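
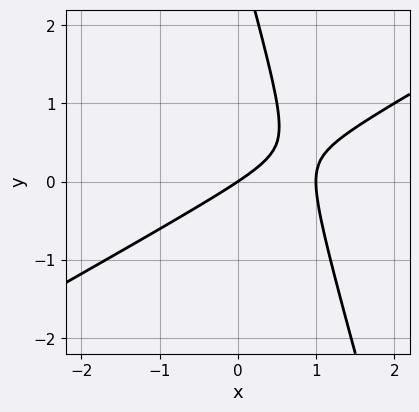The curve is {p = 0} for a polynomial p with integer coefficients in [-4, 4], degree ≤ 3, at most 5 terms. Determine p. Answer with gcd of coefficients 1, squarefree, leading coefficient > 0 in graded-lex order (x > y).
First, deg p = 2. No degree-1 curve has this shape.
Next, reading off the gridlines: among the integer gridlines, it crosses the x-axis at x ∈ {0, 1}; one y-axis crossing is at y = 0.
Finally, together with the visible shape, these determine p as stated.

2*x^2 - 3*x*y - y^2 - 2*x + 3*y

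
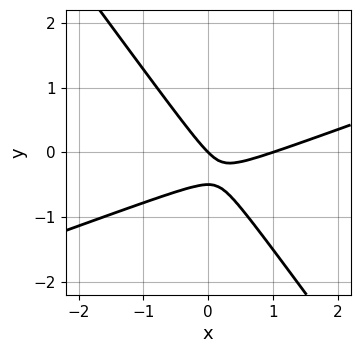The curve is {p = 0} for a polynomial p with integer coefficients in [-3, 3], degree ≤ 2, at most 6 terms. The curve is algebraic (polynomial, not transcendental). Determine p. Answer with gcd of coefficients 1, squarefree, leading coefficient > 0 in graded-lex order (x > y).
x^2 - 2*x*y - 2*y^2 - x - y

1. The degree is 2 — the shape is more complex than any degree-1 curve.
2. Checking where it meets the axes: one y-axis crossing is at y = 0; the x-axis gridline crossings are at x ∈ {0, 1}.
3. Matching integer coefficients to the picture gives p.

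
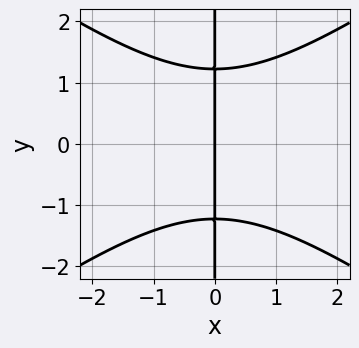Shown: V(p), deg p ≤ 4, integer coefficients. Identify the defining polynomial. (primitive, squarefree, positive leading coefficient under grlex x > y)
x^3 - 2*x*y^2 + 3*x

(a) deg p = 3. A generic line meets the curve in up to 3 points.
(b) Symmetries: it's symmetric under y → −y, forcing even powers of y.
(c) Reading off the gridlines: it meets the x-axis at x = 0 (among the integer gridlines); the visible y-axis segment lies entirely on the curve.
(d) Assembling these constraints gives the stated polynomial.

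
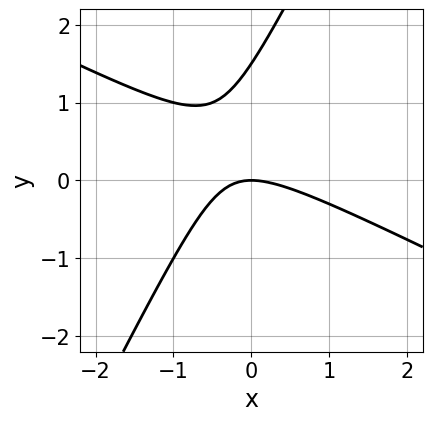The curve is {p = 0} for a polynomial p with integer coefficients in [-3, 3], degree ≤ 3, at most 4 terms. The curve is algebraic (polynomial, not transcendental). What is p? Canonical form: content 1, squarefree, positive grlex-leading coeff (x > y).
2*x^2 + 3*x*y - 2*y^2 + 3*y

(a) deg p = 2. No degree-1 curve has this shape.
(b) Checking where it meets the axes: one x-axis crossing is at x = 0; it crosses the y-axis at the gridline y = 0.
(c) These observations pin down the coefficients.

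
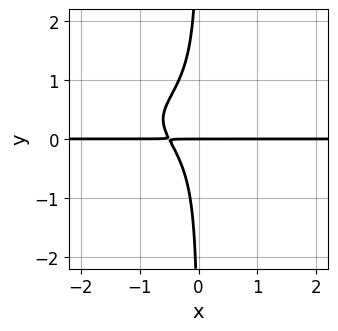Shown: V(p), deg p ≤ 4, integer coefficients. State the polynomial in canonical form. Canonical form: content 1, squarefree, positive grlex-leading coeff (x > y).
3*x*y^3 - 2*x*y^2 + 2*x*y + y

1. deg p = 4. A generic line meets the curve in up to 4 points.
2. From the visible intercepts: it crosses the y-axis at the gridline y = 0; every point of the x-axis in the box is on the curve.
3. Fitting integer coefficients to these (and the overall shape) gives p.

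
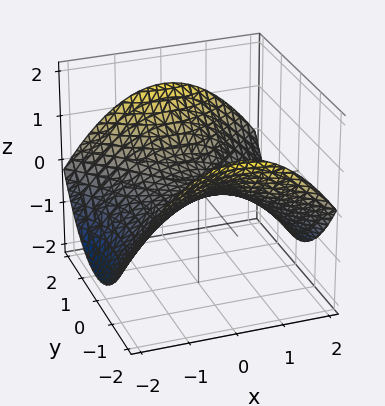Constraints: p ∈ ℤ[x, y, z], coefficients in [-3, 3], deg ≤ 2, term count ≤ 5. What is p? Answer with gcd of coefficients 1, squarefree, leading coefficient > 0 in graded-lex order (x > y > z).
First, degree: a hyperbolic paraboloid; a quadric, so deg p = 2.
Next, symmetries: mirror symmetry x ↦ −x ⇒ only even powers of x; it's symmetric under y → −y, forcing even powers of y.
Then, from the axis intercepts and sections: it crosses the z-axis at the gridline z = 0; it crosses the y-axis at the gridline y = 0; it crosses the x-axis at the gridline x = 0.
Finally, the integer polynomial consistent with all of this is the stated p.

x^2 - y^2 + 3*z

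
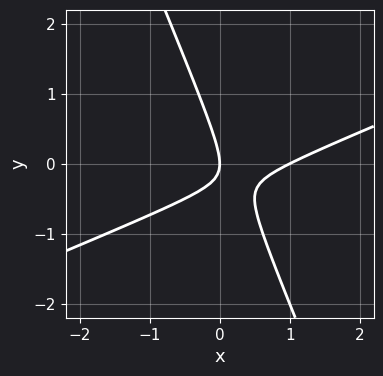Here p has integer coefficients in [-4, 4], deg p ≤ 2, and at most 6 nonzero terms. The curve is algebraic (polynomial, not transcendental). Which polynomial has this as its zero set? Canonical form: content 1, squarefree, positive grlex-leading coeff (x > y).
x^2 - 2*x*y - y^2 - x

1. Degree: the shape is more complex than any degree-1 curve, so deg p = 2.
2. From the visible intercepts: it meets the y-axis at y = 0 (among the integer gridlines); the x-axis gridline crossings are at x ∈ {0, 1}.
3. Matching integer coefficients to the picture gives p.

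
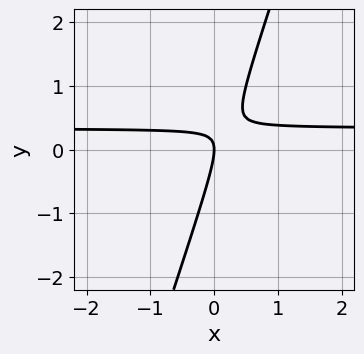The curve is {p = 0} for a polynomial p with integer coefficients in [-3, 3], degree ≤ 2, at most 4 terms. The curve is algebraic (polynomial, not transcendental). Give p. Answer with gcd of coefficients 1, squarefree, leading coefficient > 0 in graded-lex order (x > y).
3*x*y - y^2 - x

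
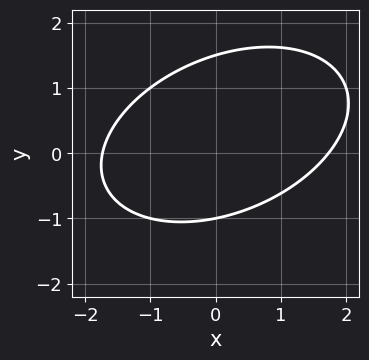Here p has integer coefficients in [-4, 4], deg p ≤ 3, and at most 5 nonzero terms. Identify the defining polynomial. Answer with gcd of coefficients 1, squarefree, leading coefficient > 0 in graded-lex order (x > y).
x^2 - x*y + 2*y^2 - y - 3

Degree: the shape is more complex than any degree-1 curve, so deg p = 2.
From the visible intercepts: one y-axis crossing is at y = -1.
Putting this together gives p.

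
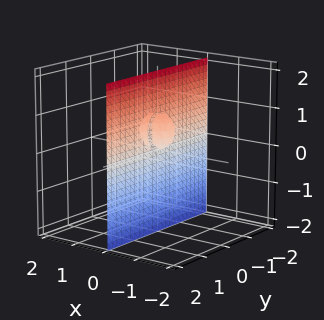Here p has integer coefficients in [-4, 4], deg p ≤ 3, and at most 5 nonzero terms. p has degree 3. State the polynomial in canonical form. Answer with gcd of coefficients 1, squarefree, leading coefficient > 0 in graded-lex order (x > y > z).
First, I count 2 distinct pieces. They look like related sheets of one shape, so recover p as a whole.
Then, the degree is 3 — no degree-2 surface has this shape.
Next, observable constraints: every point of the z-axis in the box is on the surface; one x-axis crossing is at x = 0; the visible y-axis segment lies entirely on the surface.
Finally, putting this together gives p.

2*x^3 + 3*x*y^2 + 2*x*z^2 - 2*x*z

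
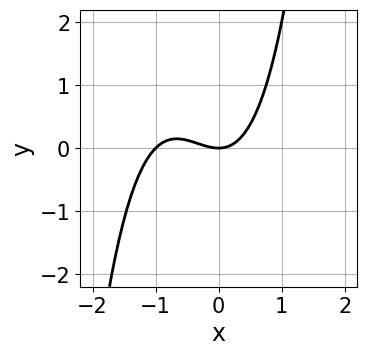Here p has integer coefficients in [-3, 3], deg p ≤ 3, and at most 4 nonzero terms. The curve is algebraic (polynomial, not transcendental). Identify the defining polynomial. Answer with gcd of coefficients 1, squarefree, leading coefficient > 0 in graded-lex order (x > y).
(a) The degree is 3 — a generic line meets the curve in up to 3 points.
(b) From the visible intercepts: one y-axis crossing is at y = 0; among the integer gridlines, it crosses the x-axis at x ∈ {-1, 0}.
(c) Assembling these constraints gives the stated polynomial.

x^3 + x^2 - y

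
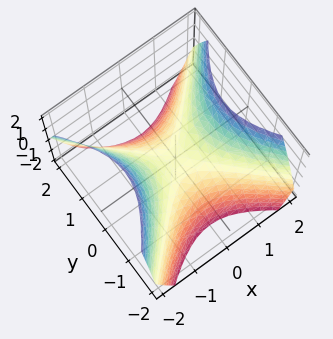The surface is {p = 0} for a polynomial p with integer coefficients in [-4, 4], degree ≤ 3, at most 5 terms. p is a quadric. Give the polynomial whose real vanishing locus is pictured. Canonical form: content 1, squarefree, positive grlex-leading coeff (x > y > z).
x^2 - y^2 - z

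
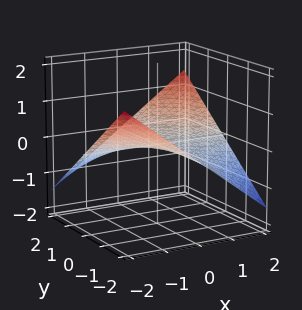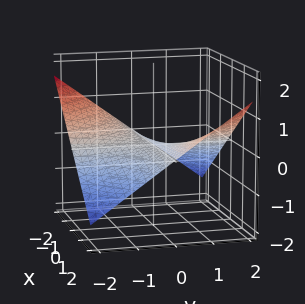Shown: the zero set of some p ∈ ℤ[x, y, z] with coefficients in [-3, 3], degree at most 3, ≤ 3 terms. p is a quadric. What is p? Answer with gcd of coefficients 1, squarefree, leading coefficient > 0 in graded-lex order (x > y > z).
1. The degree is 2 — a hyperbolic paraboloid; a quadric.
2. Reading off the gridlines: it meets the z-axis at z = 0 (among the integer gridlines); the visible x-axis segment lies entirely on the surface.
3. Matching integer coefficients to the picture gives p. Check: (0, 1, 0) on the y-axis lies on the surface, and p(0, 1, 0) = 0. ✓

x*y - 3*z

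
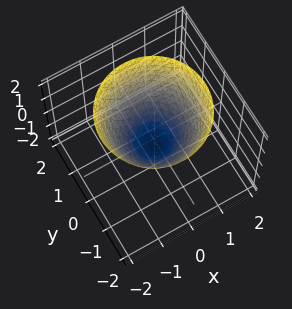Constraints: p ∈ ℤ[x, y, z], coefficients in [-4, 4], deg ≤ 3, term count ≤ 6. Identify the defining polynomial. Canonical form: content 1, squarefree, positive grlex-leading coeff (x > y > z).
1. The degree is 2 — a generic line meets the surface in up to 2 points.
2. Symmetries: every cross-section ⟂ z is a circle, so x, y appear only via x² + y².
3. Reading off the gridlines: a circular section at z = 2 has radius between 1 and 2.
4. Solving for integer coefficients yields p as stated.

2*x^2 + 2*y^2 - 2*z - 1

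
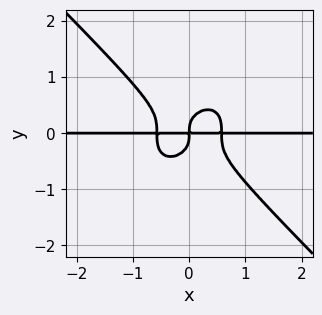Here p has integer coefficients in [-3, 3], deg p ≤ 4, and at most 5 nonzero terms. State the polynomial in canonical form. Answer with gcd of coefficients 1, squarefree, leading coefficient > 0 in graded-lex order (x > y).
First, deg p = 4. A generic line meets the curve in up to 4 points.
Next, reading off the gridlines: every point of the x-axis in the box is on the curve.
Finally, matching integer coefficients to the picture gives p.

3*x^3*y + 3*y^4 - x*y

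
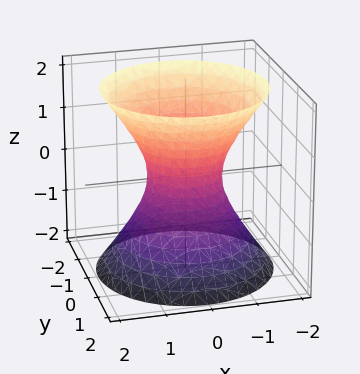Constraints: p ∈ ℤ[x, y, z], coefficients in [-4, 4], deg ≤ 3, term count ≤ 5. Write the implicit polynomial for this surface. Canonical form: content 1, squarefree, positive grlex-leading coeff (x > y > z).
3*x^2 + 3*y^2 - 2*z^2 - 2

Degree: one connected sheet with a waist; a quadric, so deg p = 2.
Symmetries: the z-axis is an axis of rotation, so x and y enter only as x² + y²; it's symmetric under z → −z, forcing even powers of z.
From the visible intercepts: the surface avoids every integer z-axis point in the box; a circular section at z = 1 has radius between 1 and 2.
Solving for integer coefficients yields p as stated.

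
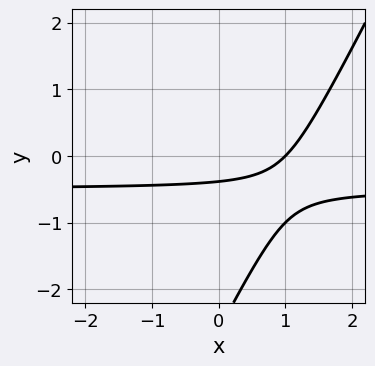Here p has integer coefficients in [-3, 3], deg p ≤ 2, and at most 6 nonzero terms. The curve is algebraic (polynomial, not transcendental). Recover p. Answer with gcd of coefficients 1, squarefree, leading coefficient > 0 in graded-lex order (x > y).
deg p = 2.
Observable constraints: it meets the x-axis at x = 1 (among the integer gridlines).
Fitting integer coefficients to these (and the overall shape) gives p.

2*x*y - y^2 + x - 3*y - 1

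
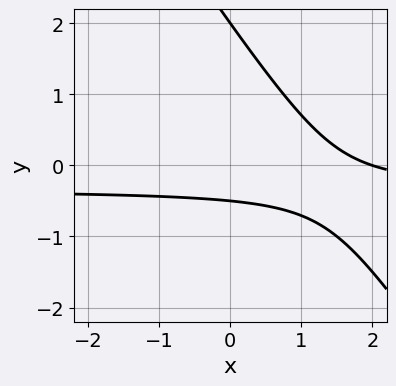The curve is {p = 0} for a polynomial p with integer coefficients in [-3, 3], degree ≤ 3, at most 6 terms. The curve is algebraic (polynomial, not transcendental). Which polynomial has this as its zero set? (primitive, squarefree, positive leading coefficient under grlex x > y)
3*x*y + 2*y^2 + x - 3*y - 2

1. deg p = 2.
2. From the axis intercepts and sections: it meets the x-axis at x = 2 (among the integer gridlines); one y-axis crossing is at y = 2.
3. The integer polynomial consistent with all of this is the stated p.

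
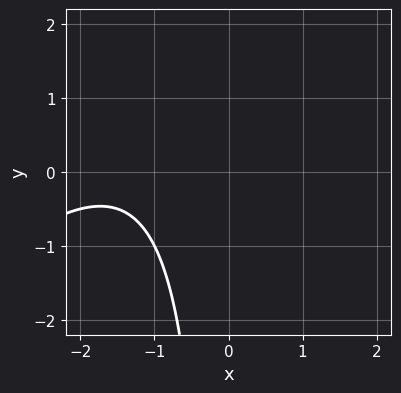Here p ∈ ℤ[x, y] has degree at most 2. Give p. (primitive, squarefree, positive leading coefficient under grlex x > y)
x^2 - x*y + 3*x + 3

The degree is 2 — the shape is more complex than any degree-1 curve.
From the axis intercepts and sections: it misses every integer gridline on the x-axis; it misses every integer gridline on the y-axis.
Solving for integer coefficients yields p as stated.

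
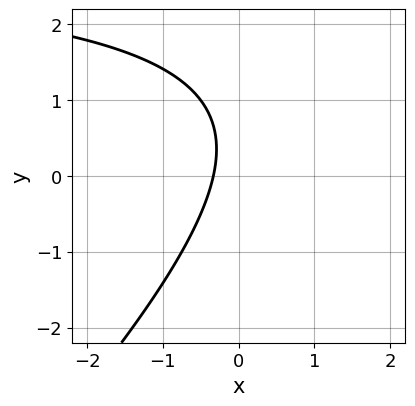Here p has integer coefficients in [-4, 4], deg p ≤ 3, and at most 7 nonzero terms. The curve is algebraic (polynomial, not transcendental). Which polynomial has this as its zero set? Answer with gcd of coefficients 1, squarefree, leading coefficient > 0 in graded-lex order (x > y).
(a) The degree is 2 — no degree-1 curve has this shape.
(b) Checking where it meets the axes: the curve avoids every integer y-axis point in the box.
(c) Together with the visible shape, these determine p as stated.

x*y - y^2 - 3*x + y - 1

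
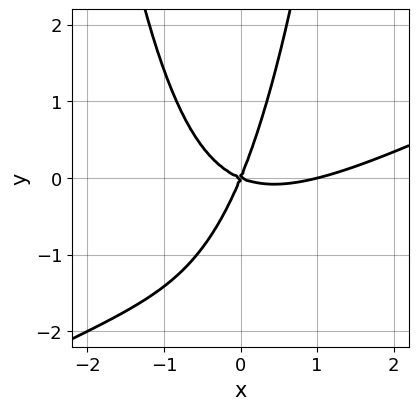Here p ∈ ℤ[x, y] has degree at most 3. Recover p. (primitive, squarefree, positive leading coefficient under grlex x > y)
1. deg p = 3. A generic line meets the curve in up to 3 points.
2. Observable constraints: one y-axis crossing is at y = 0; among the integer gridlines, it crosses the x-axis at x ∈ {0, 1}.
3. Together with the visible shape, these determine p as stated.

x^3 - 2*x^2*y - x^2 - 2*x*y + y^2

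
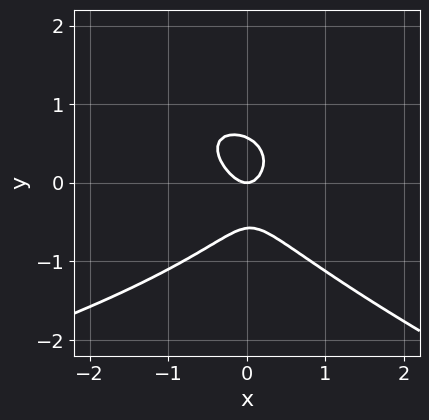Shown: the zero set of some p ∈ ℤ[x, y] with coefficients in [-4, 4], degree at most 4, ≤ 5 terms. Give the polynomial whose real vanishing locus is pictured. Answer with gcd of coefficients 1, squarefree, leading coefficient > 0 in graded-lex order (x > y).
First, degree: a generic line meets the curve in up to 3 points, so deg p = 3.
Then, checking where it meets the axes: it crosses the x-axis at the gridline x = 0; it crosses the y-axis at the gridline y = 0.
Finally, solving for integer coefficients yields p as stated.

x*y^2 + 3*y^3 + 3*x^2 + x*y - y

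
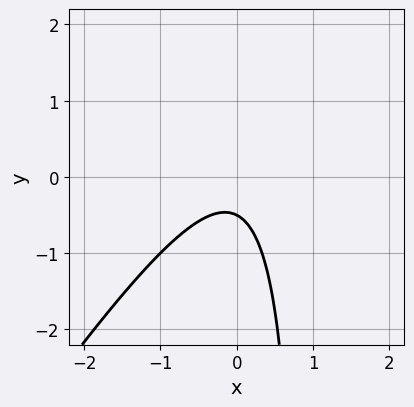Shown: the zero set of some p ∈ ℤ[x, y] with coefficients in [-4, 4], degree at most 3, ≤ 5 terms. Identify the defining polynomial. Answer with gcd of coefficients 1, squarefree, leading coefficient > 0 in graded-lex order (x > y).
(a) Degree: the shape is more complex than any degree-1 curve, so deg p = 2.
(b) From the visible intercepts: the curve avoids every integer x-axis point in the box.
(c) The integer polynomial consistent with all of this is the stated p.

3*x^2 - 2*x*y + 2*y + 1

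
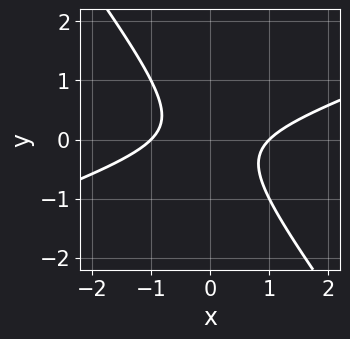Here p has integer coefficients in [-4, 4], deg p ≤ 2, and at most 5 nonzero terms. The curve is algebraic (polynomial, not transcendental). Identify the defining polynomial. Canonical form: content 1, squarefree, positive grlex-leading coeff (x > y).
(a) The degree is 2 — no degree-1 curve has this shape.
(b) Checking where it meets the axes: the x-axis gridline crossings are at x ∈ {-1, 1}; the curve avoids every integer y-axis point in the box.
(c) Solving for integer coefficients yields p as stated.

x^2 - 2*x*y - 2*y^2 - 1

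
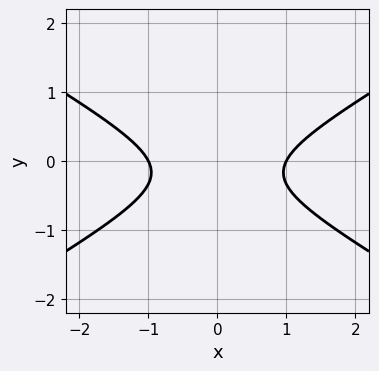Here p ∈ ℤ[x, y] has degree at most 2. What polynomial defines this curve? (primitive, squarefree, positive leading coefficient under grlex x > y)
x^2 - 3*y^2 - y - 1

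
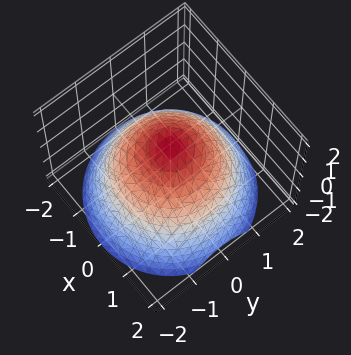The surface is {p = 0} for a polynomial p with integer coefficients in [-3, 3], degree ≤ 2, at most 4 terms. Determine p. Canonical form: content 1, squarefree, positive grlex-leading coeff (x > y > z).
The degree is 2 — a generic line meets the surface in up to 2 points.
Symmetries: the z-axis is an axis of rotation, so x and y enter only as x² + y².
Against the integer gridlines: it crosses the z-axis at the gridline z = 1; a circular section at z = 0 has radius between 1 and 2.
These observations pin down the coefficients.

2*x^2 + 2*y^2 + 3*z - 3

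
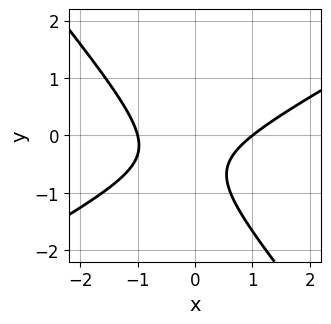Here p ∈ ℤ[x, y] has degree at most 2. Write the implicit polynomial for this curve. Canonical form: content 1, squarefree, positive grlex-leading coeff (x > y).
2*x^2 - 2*x*y - 3*y^2 - 3*y - 2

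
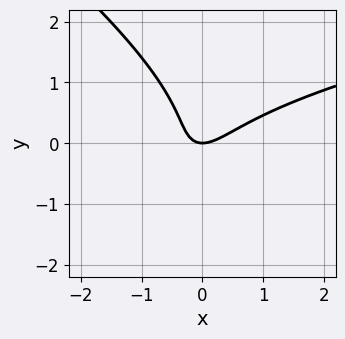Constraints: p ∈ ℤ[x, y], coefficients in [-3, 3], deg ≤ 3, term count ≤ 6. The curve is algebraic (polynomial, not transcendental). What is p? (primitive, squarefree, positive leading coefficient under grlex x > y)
First, the degree is 3 — no degree-2 curve has this shape.
Then, from the visible intercepts: it meets the y-axis at y = 0 (among the integer gridlines); it crosses the x-axis at the gridline x = 0.
Finally, solving for integer coefficients yields p as stated.

2*x*y^2 + 3*y^3 - 3*x^2 + 3*x*y + 2*y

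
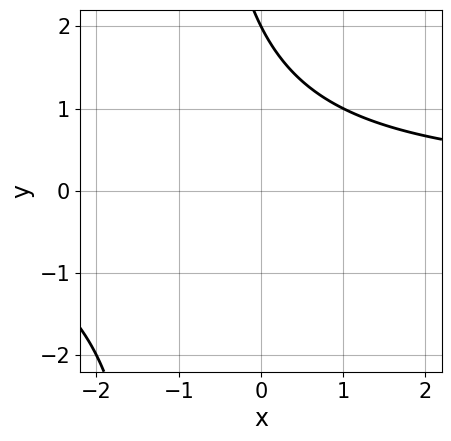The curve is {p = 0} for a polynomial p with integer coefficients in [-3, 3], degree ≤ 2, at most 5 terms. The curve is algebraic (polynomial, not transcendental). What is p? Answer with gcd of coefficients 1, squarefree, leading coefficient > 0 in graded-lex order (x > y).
1. deg p = 2. The shape is more complex than any degree-1 curve.
2. Observable constraints: the curve avoids every integer x-axis point in the box; one y-axis crossing is at y = 2.
3. Putting this together gives p.

x*y + y - 2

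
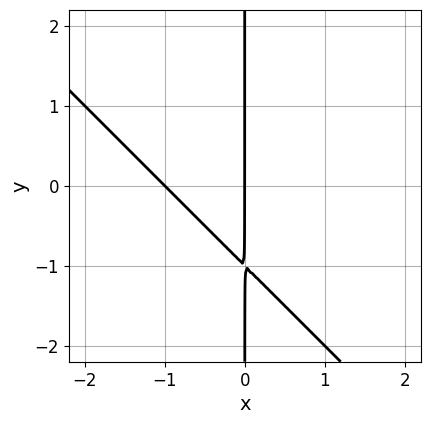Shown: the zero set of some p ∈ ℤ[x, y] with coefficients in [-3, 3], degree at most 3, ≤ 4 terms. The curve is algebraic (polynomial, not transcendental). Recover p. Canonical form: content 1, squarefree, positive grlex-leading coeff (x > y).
x^2 + x*y + x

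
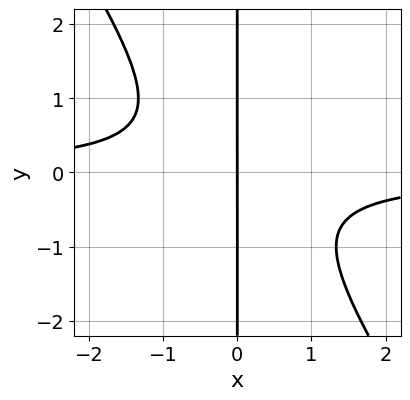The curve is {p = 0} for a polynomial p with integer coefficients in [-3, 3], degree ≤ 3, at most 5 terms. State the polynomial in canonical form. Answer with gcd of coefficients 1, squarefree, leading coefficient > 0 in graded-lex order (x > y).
First, the degree is 3 — a generic line meets the curve in up to 3 points.
Next, from the axis intercepts and sections: it meets the x-axis at x = 0 (among the integer gridlines); every point of the y-axis in the box is on the curve.
Finally, matching integer coefficients to the picture gives p.

3*x^2*y + 2*x*y^2 + 2*x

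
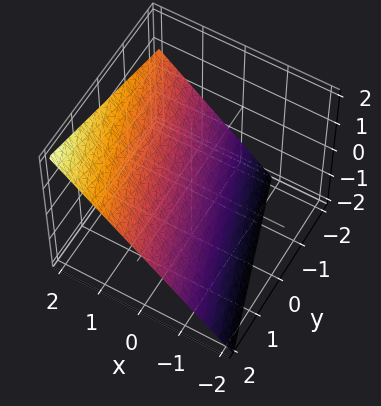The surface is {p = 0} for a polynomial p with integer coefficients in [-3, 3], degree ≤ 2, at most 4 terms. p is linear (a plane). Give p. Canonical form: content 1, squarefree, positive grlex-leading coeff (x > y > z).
3*x + y - 3*z - 2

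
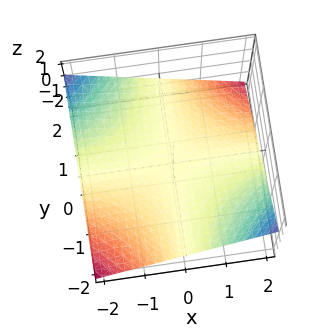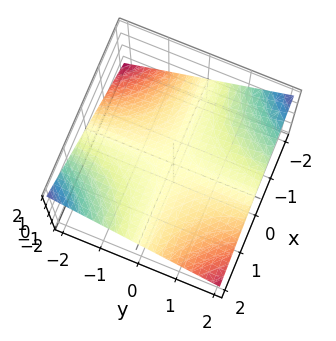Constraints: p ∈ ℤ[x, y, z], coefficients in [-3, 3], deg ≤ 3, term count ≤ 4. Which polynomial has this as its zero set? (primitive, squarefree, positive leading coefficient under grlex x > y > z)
x*y + 3*z

First, degree: a hyperbolic paraboloid; a quadric, so deg p = 2.
Then, checking where it meets the axes: every point of the x-axis in the box is on the surface; every point of the y-axis in the box is on the surface.
Finally, the integer polynomial consistent with all of this is the stated p.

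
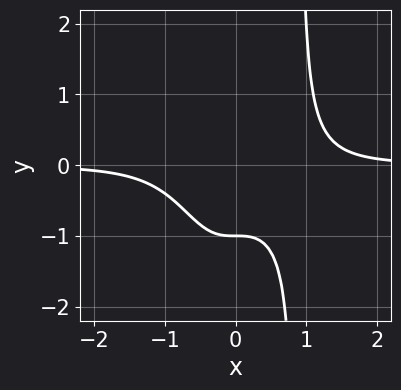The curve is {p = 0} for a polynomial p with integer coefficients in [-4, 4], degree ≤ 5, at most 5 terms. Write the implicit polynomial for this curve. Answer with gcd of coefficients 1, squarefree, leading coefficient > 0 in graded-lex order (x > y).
3*x^3*y - 2*y - 2

The degree is 4 — the shape is more complex than any degree-3 curve.
Checking where it meets the axes: it misses every integer gridline on the x-axis; it crosses the y-axis at the gridline y = -1.
Fitting integer coefficients to these (and the overall shape) gives p.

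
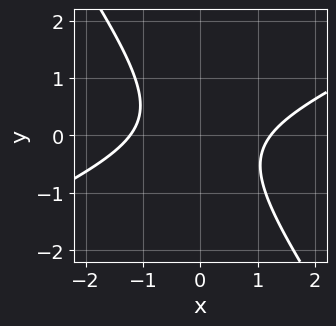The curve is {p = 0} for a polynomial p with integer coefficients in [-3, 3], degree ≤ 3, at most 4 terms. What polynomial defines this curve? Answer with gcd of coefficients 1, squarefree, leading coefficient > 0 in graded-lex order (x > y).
2*x^2 - 3*x*y - 3*y^2 - 3

1. The degree is 2 — a generic line meets the curve in up to 2 points.
2. From the visible intercepts: the curve avoids every integer y-axis point in the box.
3. Solving for integer coefficients yields p as stated.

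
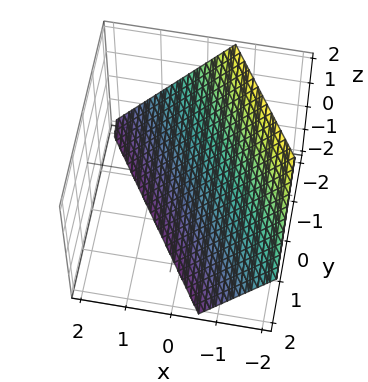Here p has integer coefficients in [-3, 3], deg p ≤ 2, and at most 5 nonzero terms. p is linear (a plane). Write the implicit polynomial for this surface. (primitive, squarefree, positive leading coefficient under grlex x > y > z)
Degree: the surface is flat (a plane), so deg p = 1.
Observable constraints: one y-axis crossing is at y = -1; it crosses the z-axis at the gridline z = -1.
These observations pin down the coefficients.

3*x + 2*y + 2*z + 2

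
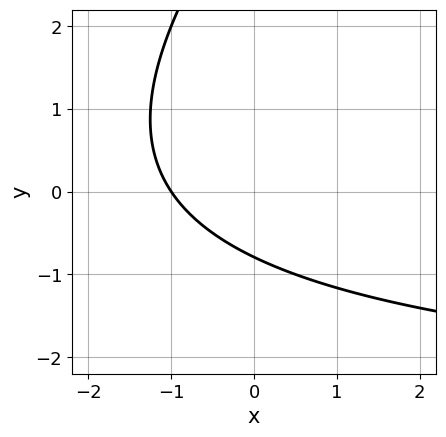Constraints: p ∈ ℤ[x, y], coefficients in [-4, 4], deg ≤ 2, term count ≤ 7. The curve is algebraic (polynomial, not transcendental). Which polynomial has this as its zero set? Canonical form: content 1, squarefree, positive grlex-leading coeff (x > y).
deg p = 2. The shape is more complex than any degree-1 curve.
Checking where it meets the axes: one x-axis crossing is at x = -1.
Putting this together gives p.

x*y - y^2 + 3*x + 3*y + 3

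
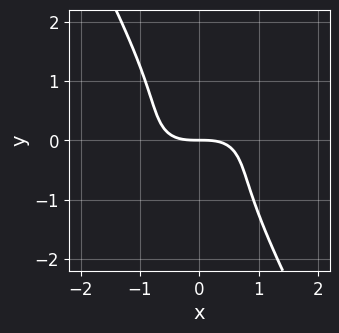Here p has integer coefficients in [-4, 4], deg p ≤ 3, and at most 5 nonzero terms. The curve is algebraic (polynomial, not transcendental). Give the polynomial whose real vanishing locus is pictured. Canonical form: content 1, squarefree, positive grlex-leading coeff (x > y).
(a) Degree: the shape is more complex than any degree-2 curve, so deg p = 3.
(b) Checking where it meets the axes: it meets the y-axis at y = 0 (among the integer gridlines); it crosses the x-axis at the gridline x = 0.
(c) Solving for integer coefficients yields p as stated.

2*x^3 - 2*x^2*y + 2*x*y^2 + 2*y^3 + 3*y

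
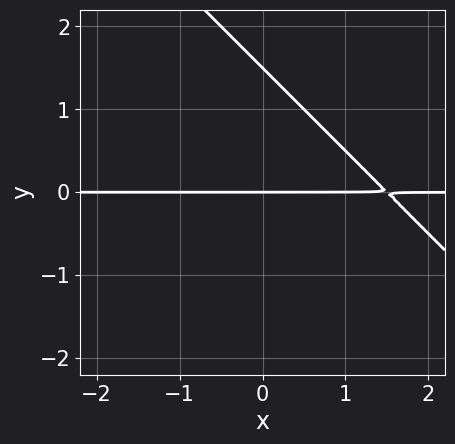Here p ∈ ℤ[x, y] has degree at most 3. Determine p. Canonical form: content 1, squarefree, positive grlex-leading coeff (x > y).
2*x*y + 2*y^2 - 3*y

deg p = 2.
Against the integer gridlines: it crosses the y-axis at the gridline y = 0; every point of the x-axis in the box is on the curve.
These observations pin down the coefficients.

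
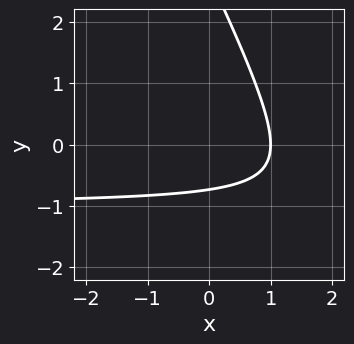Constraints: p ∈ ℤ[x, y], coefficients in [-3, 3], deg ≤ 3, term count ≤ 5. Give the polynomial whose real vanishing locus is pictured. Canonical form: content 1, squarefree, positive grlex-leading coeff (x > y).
Degree: the shape is more complex than any degree-1 curve, so deg p = 2.
Observable constraints: it meets the x-axis at x = 1 (among the integer gridlines).
Fitting integer coefficients to these (and the overall shape) gives p.

2*x*y + y^2 + 2*x - 2*y - 2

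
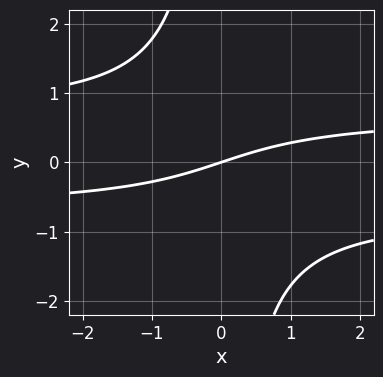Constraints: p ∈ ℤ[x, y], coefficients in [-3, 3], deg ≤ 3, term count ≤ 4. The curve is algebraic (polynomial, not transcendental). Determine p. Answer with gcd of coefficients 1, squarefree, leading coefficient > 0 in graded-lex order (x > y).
(a) Degree: no degree-2 curve has this shape, so deg p = 3.
(b) From the visible intercepts: it meets the x-axis at x = 0 (among the integer gridlines); it crosses the y-axis at the gridline y = 0.
(c) Together with the visible shape, these determine p as stated.

2*x*y^2 - x + 3*y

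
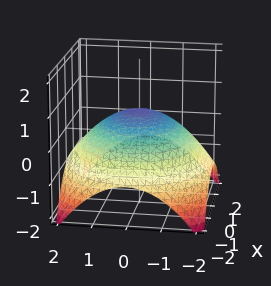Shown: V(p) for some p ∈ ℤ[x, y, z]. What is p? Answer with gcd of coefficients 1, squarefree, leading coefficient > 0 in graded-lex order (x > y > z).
1. The degree is 2 — a generic line meets the surface in up to 2 points.
2. By symmetry, the surface is invariant under rotation about z: p = q(x² + y², z).
3. From the visible intercepts: a circular section at z = 0 has radius between 1 and 2.
4. The integer polynomial consistent with all of this is the stated p.

x^2 + y^2 + 3*z - 2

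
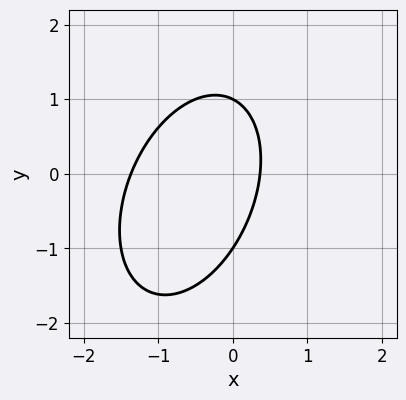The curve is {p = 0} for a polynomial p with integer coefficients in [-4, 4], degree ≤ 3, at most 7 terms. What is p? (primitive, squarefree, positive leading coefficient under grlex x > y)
deg p = 2.
Reading off the gridlines: the y-axis gridline crossings are at y ∈ {-1, 1}.
These observations pin down the coefficients.

2*x^2 - x*y + y^2 + 2*x - 1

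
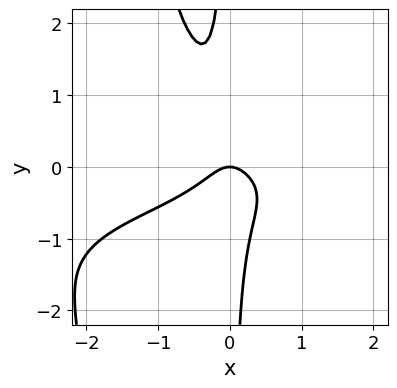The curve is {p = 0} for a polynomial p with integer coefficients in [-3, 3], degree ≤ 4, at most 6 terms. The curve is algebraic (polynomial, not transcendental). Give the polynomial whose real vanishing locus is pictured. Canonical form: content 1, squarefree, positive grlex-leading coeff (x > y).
2*x^2*y^2 + 2*x^2*y + 3*x*y^2 + 2*x^2 + y

deg p = 4. The shape is more complex than any degree-3 curve.
Reading off the gridlines: one y-axis crossing is at y = 0; it crosses the x-axis at the gridline x = 0.
Assembling these constraints gives the stated polynomial.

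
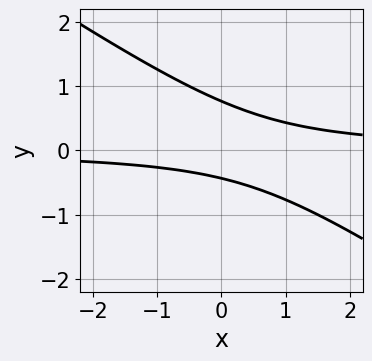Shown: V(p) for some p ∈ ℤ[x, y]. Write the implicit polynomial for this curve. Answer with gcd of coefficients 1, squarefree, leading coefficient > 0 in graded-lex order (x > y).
2*x*y + 3*y^2 - y - 1

First, degree: no degree-1 curve has this shape, so deg p = 2.
Next, against the integer gridlines: no x-intercept at any integer in the box.
Finally, solving for integer coefficients yields p as stated.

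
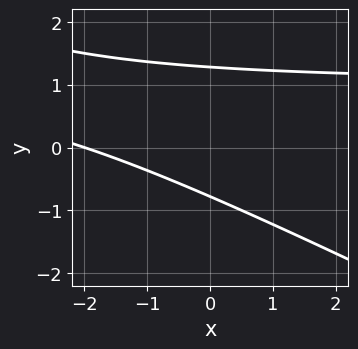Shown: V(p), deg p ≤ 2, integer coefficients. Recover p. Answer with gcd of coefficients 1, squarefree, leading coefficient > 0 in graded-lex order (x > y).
x*y + 2*y^2 - x - y - 2

First, degree: a generic line meets the curve in up to 2 points, so deg p = 2.
Then, against the integer gridlines: one x-axis crossing is at x = -2.
Finally, the integer polynomial consistent with all of this is the stated p.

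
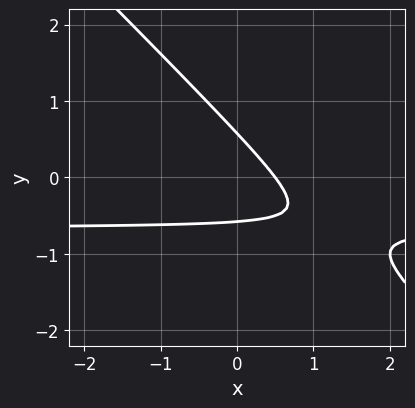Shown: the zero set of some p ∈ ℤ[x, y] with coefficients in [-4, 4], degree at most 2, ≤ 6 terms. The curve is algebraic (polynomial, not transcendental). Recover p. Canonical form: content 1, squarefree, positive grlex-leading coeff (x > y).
1. The degree is 2 — no degree-1 curve has this shape.
2. The integer polynomial consistent with all of this is the stated p.

3*x*y + 3*y^2 + 2*x - 1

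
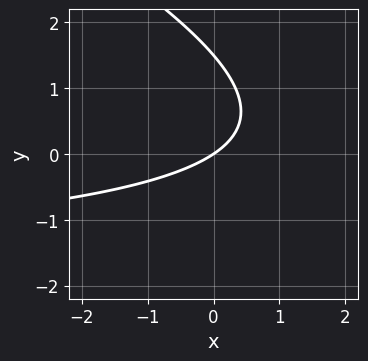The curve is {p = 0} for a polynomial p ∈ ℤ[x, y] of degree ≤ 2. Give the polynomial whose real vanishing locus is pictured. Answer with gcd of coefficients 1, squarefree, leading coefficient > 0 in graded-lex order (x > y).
x*y + 2*y^2 + 2*x - 3*y

(a) The degree is 2 — the shape is more complex than any degree-1 curve.
(b) From the axis intercepts and sections: it crosses the x-axis at the gridline x = 0; one y-axis crossing is at y = 0.
(c) Fitting integer coefficients to these (and the overall shape) gives p.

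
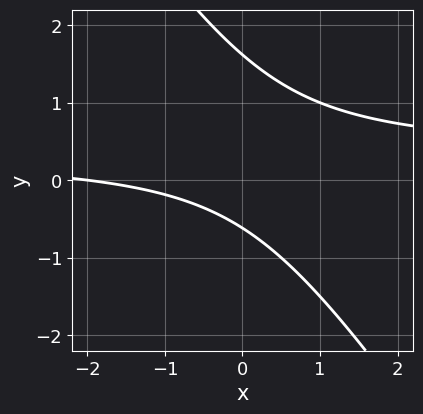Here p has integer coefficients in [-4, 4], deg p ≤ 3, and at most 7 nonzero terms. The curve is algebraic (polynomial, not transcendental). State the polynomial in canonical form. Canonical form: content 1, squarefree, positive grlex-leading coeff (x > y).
First, deg p = 2. No degree-1 curve has this shape.
Next, from the visible intercepts: it crosses the x-axis at the gridline x = -2.
Finally, assembling these constraints gives the stated polynomial.

3*x*y + 2*y^2 - x - 2*y - 2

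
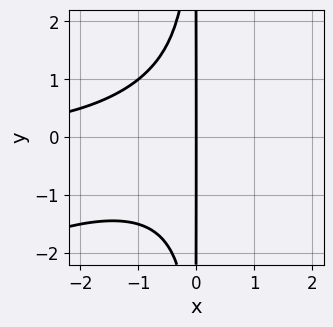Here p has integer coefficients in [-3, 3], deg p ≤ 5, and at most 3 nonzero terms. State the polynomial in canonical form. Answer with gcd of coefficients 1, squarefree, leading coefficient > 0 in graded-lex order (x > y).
First, the degree is 4 — the shape is more complex than any degree-3 curve.
Then, against the integer gridlines: one x-axis crossing is at x = 0; every point of the y-axis in the box is on the curve.
Finally, together with the visible shape, these determine p as stated.

x^3*y - 2*x^2*y^2 - 3*x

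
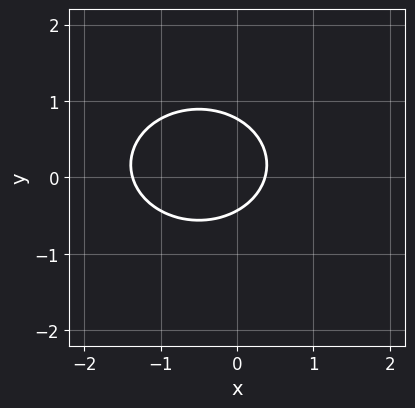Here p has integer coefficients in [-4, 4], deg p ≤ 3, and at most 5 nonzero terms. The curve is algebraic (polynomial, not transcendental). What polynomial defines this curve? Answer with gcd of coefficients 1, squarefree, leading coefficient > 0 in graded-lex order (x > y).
2*x^2 + 3*y^2 + 2*x - y - 1

First, degree: no degree-1 curve has this shape, so deg p = 2.
Finally, putting this together gives p.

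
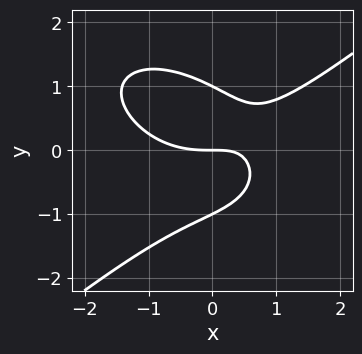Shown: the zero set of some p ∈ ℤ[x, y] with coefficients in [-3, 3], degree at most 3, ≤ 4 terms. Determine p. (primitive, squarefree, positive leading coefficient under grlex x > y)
x^3 - 2*y^3 - 2*x*y + 2*y

1. The degree is 3 — the shape is more complex than any degree-2 curve.
2. From the visible intercepts: the y-axis gridline crossings are at y ∈ {-1, 0, 1}; it meets the x-axis at x = 0 (among the integer gridlines).
3. Solving for integer coefficients yields p as stated.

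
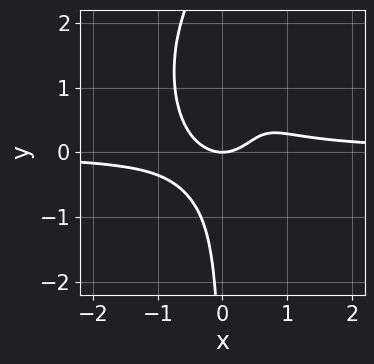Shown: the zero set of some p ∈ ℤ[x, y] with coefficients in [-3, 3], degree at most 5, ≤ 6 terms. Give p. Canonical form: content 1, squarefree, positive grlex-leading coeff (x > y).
3*x^3*y + x*y^3 - 2*x*y^2 - x^2 + y

1. The degree is 4 — the shape is more complex than any degree-3 curve.
2. Reading off the gridlines: it meets the x-axis at x = 0 (among the integer gridlines); it crosses the y-axis at the gridline y = 0.
3. The integer polynomial consistent with all of this is the stated p.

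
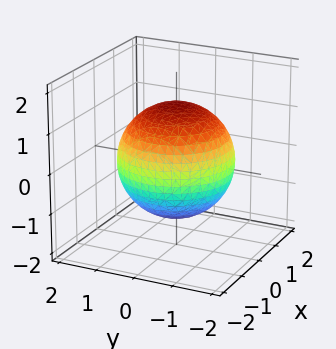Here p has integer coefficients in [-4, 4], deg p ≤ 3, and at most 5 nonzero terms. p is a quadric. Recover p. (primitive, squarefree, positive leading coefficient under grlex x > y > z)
x^2 + y^2 + z^2 - 2

(a) Degree: bounded and convex; a quadric, so deg p = 2.
(b) Symmetries: the z ↦ −z reflection is a symmetry, so z appears only in even powers; rotational symmetry about the z-axis ⇒ p depends on x, y only through x² + y².
(c) Against the integer gridlines: a circular section at z = 0 has radius between 1 and 2.
(d) Solving for integer coefficients yields p as stated.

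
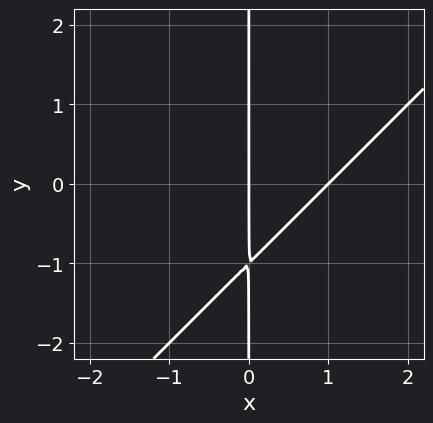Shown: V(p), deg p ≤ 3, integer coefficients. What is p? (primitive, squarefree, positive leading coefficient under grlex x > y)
(a) deg p = 2. A generic line meets the curve in up to 2 points.
(b) Observable constraints: every point of the y-axis in the box is on the curve; the x-axis gridline crossings are at x ∈ {0, 1}.
(c) These observations pin down the coefficients.

x^2 - x*y - x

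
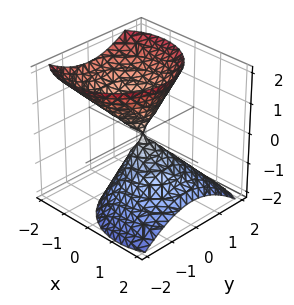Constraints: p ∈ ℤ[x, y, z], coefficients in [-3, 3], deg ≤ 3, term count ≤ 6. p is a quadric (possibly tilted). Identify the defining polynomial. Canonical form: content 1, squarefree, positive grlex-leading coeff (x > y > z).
First, the picture has 2 separate pieces. They look like related sheets of one shape, so recover p as a whole.
Then, degree: no degree-1 surface has this shape, so deg p = 2.
Next, from the visible intercepts: it crosses the z-axis at the gridline z = 0; one y-axis crossing is at y = 0; one x-axis crossing is at x = 0.
Finally, the integer polynomial consistent with all of this is the stated p.

3*x^2 + 3*x*z + 3*y^2 - 2*z^2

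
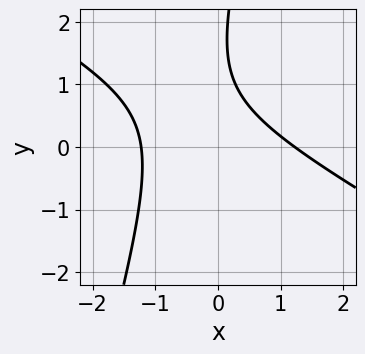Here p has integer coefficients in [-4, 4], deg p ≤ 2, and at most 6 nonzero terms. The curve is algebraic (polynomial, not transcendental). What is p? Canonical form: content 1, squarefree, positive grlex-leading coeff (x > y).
2*x^2 + 3*x*y - y^2 + 3*y - 3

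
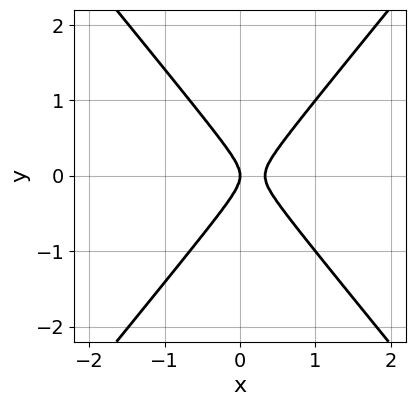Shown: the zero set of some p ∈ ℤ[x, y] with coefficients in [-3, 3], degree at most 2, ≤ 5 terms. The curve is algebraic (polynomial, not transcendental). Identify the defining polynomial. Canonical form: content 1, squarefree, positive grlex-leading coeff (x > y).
3*x^2 - 2*y^2 - x

1. deg p = 2. No degree-1 curve has this shape.
2. Symmetries: mirror symmetry y ↦ −y ⇒ only even powers of y.
3. Reading off the gridlines: it crosses the x-axis at the gridline x = 0; one y-axis crossing is at y = 0.
4. Fitting integer coefficients to these (and the overall shape) gives p.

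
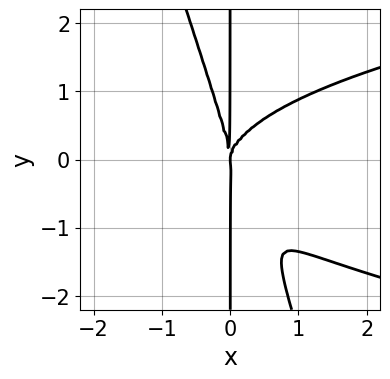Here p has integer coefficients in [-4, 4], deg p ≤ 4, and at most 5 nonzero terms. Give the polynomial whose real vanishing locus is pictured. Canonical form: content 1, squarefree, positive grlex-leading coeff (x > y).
3*x^2*y^2 + x*y^3 - 3*x^3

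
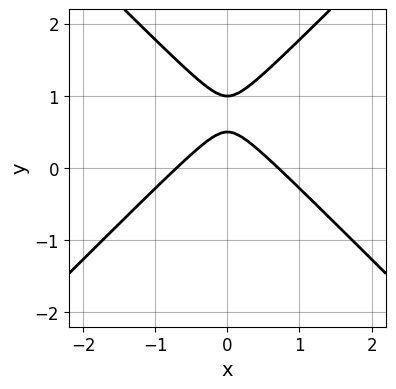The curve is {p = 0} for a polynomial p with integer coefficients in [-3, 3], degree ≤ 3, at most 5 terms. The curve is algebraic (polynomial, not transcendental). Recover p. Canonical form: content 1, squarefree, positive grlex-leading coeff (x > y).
2*x^2 - 2*y^2 + 3*y - 1

1. deg p = 2. The shape is more complex than any degree-1 curve.
2. Symmetries: the x ↦ −x reflection is a symmetry, so x appears only in even powers.
3. From the visible intercepts: one y-axis crossing is at y = 1.
4. Together with the visible shape, these determine p as stated.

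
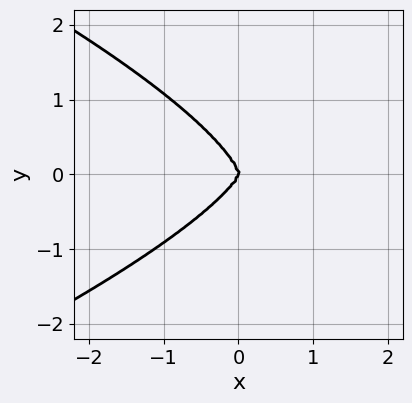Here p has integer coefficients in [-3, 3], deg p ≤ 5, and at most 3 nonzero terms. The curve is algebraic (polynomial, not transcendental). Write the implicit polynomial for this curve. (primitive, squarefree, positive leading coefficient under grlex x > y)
1. The degree is 4 — no degree-3 curve has this shape.
2. Reading off the gridlines: it crosses the y-axis at the gridline y = 0; it crosses the x-axis at the gridline x = 0.
3. Putting this together gives p.

3*y^4 + 3*x^3 - x^2*y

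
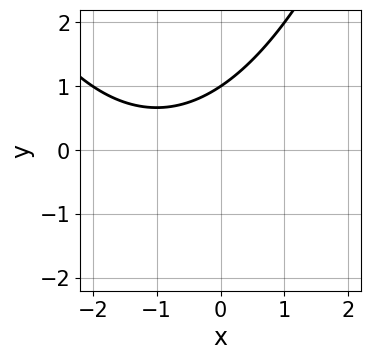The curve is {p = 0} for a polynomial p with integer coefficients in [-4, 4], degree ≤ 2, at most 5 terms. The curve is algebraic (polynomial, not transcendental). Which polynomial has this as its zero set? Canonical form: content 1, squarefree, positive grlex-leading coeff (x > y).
(a) The degree is 2 — a generic line meets the curve in up to 2 points.
(b) From the visible intercepts: no x-intercept at any integer in the box; one y-axis crossing is at y = 1.
(c) Solving for integer coefficients yields p as stated.

x^2 + 2*x - 3*y + 3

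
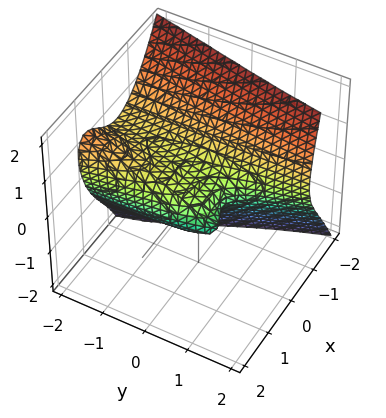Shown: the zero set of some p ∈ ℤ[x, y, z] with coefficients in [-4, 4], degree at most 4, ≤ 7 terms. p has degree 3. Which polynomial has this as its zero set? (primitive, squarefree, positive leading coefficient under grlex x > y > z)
First, deg p = 3. No degree-2 surface has this shape.
Then, from the axis intercepts and sections: the z-axis gridline crossings are at z ∈ {-1, 0}; it crosses the y-axis at the gridline y = 0; one x-axis crossing is at x = 0.
Finally, matching integer coefficients to the picture gives p.

3*x^3 + 2*x*y*z + 2*z^2 + y + 2*z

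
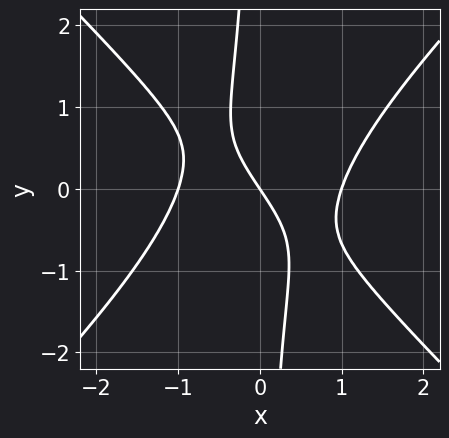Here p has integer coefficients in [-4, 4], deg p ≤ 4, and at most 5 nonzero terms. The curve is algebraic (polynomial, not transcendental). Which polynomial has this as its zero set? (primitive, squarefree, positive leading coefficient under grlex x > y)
3*x^3 - 3*x*y^2 - 3*x - 2*y

deg p = 3.
From the visible intercepts: it meets the y-axis at y = 0 (among the integer gridlines); among the integer gridlines, it crosses the x-axis at x ∈ {-1, 0, 1}.
Assembling these constraints gives the stated polynomial.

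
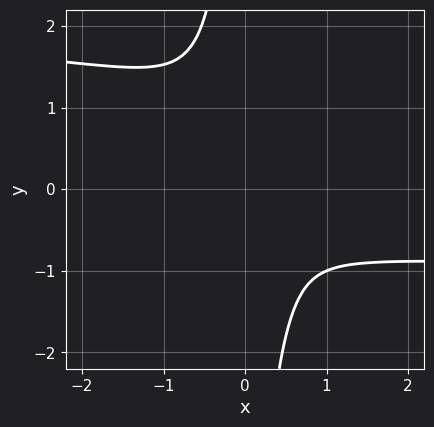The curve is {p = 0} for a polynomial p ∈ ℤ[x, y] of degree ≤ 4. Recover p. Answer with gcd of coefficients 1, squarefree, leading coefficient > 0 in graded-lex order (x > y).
x^2*y^2 - 3*x*y^3 - 2*x^2*y - 3*x^2 - 3*y^2

(a) The degree is 4 — a generic line meets the curve in up to 4 points.
(b) Solving for integer coefficients yields p as stated.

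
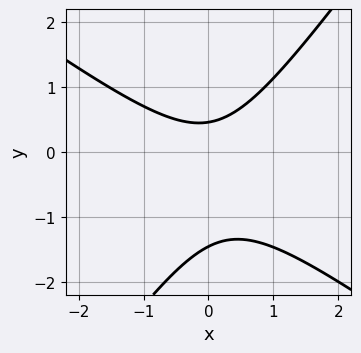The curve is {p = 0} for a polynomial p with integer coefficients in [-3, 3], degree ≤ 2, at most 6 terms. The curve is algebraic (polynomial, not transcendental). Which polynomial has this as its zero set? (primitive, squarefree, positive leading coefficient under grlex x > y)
1. The degree is 2 — no degree-1 curve has this shape.
2. Checking where it meets the axes: it misses every integer gridline on the x-axis.
3. Fitting integer coefficients to these (and the overall shape) gives p.

3*x^2 + 2*x*y - 3*y^2 - 3*y + 2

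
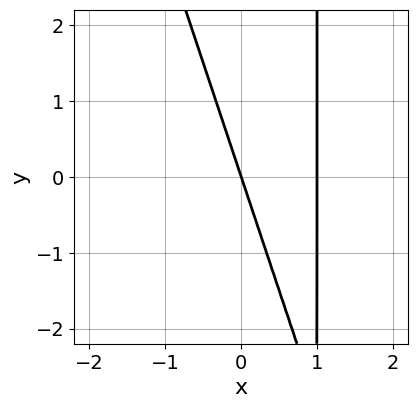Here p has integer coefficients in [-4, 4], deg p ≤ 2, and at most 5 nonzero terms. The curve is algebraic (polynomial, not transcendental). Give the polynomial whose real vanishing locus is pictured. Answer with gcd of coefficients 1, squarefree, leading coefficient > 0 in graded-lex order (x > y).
3*x^2 + x*y - 3*x - y

1. The degree is 2 — the shape is more complex than any degree-1 curve.
2. Reading off the gridlines: it meets the y-axis at y = 0 (among the integer gridlines); among the integer gridlines, it crosses the x-axis at x ∈ {0, 1}.
3. Assembling these constraints gives the stated polynomial.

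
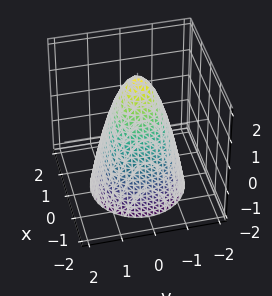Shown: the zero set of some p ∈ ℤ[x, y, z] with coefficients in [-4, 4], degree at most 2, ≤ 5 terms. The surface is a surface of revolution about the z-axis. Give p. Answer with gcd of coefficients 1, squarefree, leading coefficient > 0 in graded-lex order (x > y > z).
2*x^2 + 2*y^2 + z - 2

The degree is 2 — the shape is more complex than any degree-1 surface.
By symmetry, every cross-section ⟂ z is a circle, so x, y appear only via x² + y².
Reading off the gridlines: the y-axis gridline crossings are at y ∈ {-1, 1}; a circular section at z = -1 has radius between 1 and 2; it meets the z-axis at z = 2 (among the integer gridlines).
The integer polynomial consistent with all of this is the stated p. Check: (1, 0, 0) on the x-axis lies on the surface, and p(1, 0, 0) = 0. ✓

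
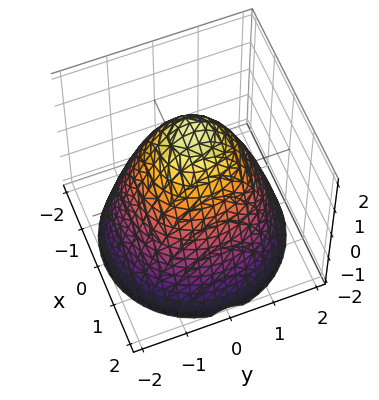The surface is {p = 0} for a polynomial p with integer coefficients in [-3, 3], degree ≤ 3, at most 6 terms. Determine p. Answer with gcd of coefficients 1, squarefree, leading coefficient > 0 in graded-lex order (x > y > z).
x^2 + y^2 + z - 2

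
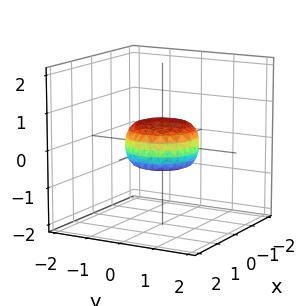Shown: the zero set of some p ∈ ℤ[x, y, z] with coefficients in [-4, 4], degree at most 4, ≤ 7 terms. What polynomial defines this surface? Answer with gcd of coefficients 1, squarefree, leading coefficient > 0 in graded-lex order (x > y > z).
deg p = 4. A generic line meets the surface in up to 4 points.
By symmetry, the surface is invariant under rotation about z: p = q(x² + y², z).
Checking where it meets the axes: the y-axis gridline crossings are at y ∈ {-1, 1}; a circular section at z = 0 has radius exactly 1; the x-axis gridline crossings are at x ∈ {-1, 1}.
Matching integer coefficients to the picture gives p.

2*x^4 + 4*x^2*y^2 + 2*y^4 - x^2 - y^2 + 3*z^2 - 1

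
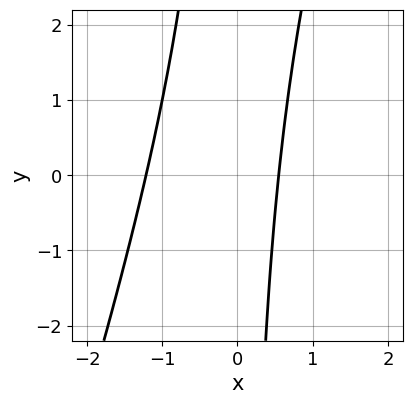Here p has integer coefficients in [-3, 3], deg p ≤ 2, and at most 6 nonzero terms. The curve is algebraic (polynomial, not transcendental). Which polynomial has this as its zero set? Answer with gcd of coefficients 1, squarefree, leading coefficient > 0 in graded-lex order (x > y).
Degree: no degree-1 curve has this shape, so deg p = 2.
Against the integer gridlines: it misses every integer gridline on the y-axis.
Matching integer coefficients to the picture gives p.

3*x^2 - x*y + 2*x - 2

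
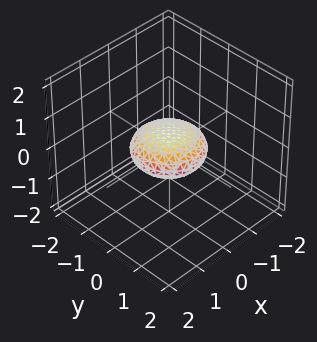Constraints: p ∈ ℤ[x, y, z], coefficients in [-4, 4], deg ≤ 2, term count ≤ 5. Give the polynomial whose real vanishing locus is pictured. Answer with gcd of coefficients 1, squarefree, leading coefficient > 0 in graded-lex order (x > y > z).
Degree: a closed, bounded, convex surface; a quadric, so deg p = 2.
Symmetries: mirror symmetry z ↦ −z ⇒ only even powers of z; rotational symmetry about the z-axis ⇒ p depends on x, y only through x² + y².
Observable constraints: a circular section at z = 0 has radius exactly 1; the y-axis gridline crossings are at y ∈ {-1, 1}; among the integer gridlines, it crosses the x-axis at x ∈ {-1, 1}.
Fitting integer coefficients to these (and the overall shape) gives p.

x^2 + y^2 + 3*z^2 - 1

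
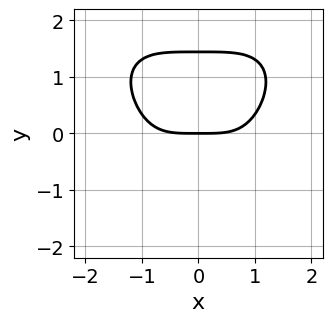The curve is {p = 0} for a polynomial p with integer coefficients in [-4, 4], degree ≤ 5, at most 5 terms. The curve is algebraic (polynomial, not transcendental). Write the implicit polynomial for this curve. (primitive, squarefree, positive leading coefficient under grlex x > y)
x^4 + y^4 - 3*y

The degree is 4 — a generic line meets the curve in up to 4 points.
Symmetries: it's symmetric under x → −x, forcing even powers of x.
From the axis intercepts and sections: it crosses the x-axis at the gridline x = 0; it meets the y-axis at y = 0 (among the integer gridlines).
The integer polynomial consistent with all of this is the stated p.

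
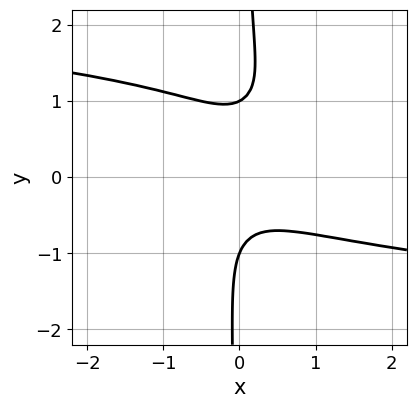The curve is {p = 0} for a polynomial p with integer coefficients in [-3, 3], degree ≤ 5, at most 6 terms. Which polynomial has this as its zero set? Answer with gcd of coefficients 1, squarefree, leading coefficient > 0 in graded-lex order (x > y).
Degree: the shape is more complex than any degree-3 curve, so deg p = 4.
From the axis intercepts and sections: the y-axis gridline crossings are at y ∈ {-1, 1}; it misses every integer gridline on the x-axis.
Together with the visible shape, these determine p as stated.

3*x*y^3 - 2*x*y^2 + 2*x^2 - y^2 + 1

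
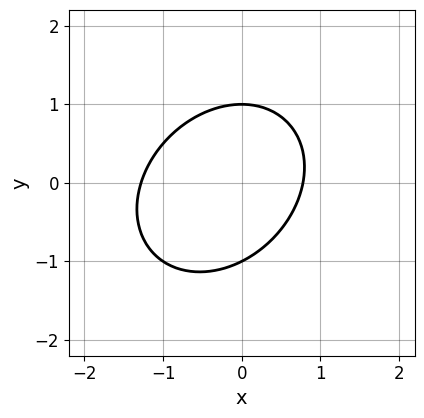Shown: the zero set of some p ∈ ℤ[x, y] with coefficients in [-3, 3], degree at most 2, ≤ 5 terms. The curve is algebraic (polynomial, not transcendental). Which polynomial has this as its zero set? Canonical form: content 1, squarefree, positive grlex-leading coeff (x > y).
2*x^2 - x*y + 2*y^2 + x - 2

First, degree: a generic line meets the curve in up to 2 points, so deg p = 2.
Then, observable constraints: the y-axis gridline crossings are at y ∈ {-1, 1}.
Finally, solving for integer coefficients yields p as stated.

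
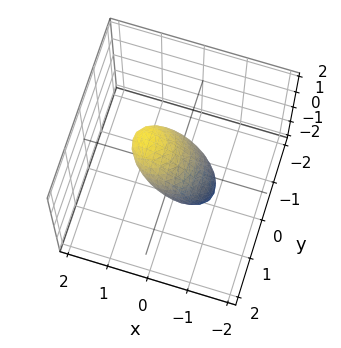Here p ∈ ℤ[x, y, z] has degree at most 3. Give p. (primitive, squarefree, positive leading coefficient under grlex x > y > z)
(a) The degree is 2 — no degree-1 surface has this shape.
(b) Reading off the gridlines: the z-axis gridline crossings are at z ∈ {-1, 1}.
(c) Together with the visible shape, these determine p as stated.

2*x^2 - 2*x*z + 2*y^2 + z^2 - 1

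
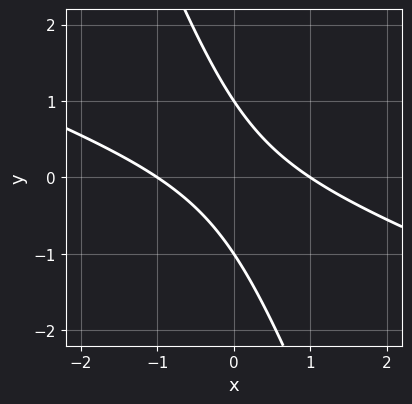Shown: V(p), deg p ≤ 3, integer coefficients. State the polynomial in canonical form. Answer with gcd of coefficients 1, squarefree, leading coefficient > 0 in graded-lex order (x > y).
x^2 + 3*x*y + y^2 - 1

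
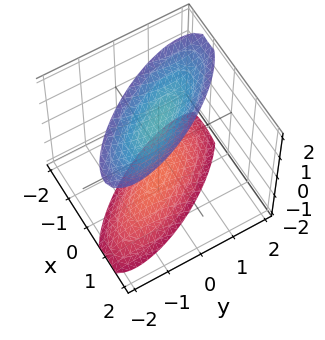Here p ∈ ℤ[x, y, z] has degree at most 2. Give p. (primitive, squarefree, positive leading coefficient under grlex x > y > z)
2*x^2 + 2*x*y + y^2 - z^2 + 2

1. The picture has 2 separate pieces. They look like related sheets of one shape, so recover p as a whole.
2. Degree: a generic line meets the surface in up to 2 points, so deg p = 2.
3. From the axis intercepts and sections: the surface avoids every integer y-axis point in the box; it misses every integer gridline on the x-axis.
4. Fitting integer coefficients to these (and the overall shape) gives p.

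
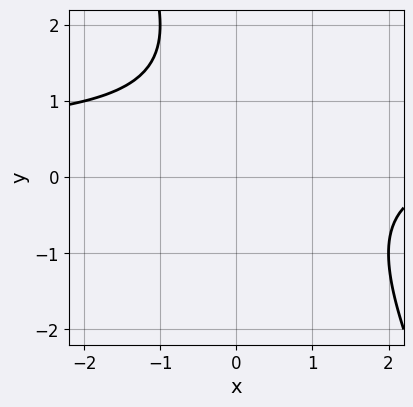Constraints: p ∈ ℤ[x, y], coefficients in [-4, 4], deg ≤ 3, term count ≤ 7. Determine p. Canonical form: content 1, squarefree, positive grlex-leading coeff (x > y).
Degree: a generic line meets the curve in up to 2 points, so deg p = 2.
Reading off the gridlines: it misses every integer gridline on the y-axis; it misses every integer gridline on the x-axis.
Solving for integer coefficients yields p as stated.

2*x*y + y^2 - x - 2*y + 3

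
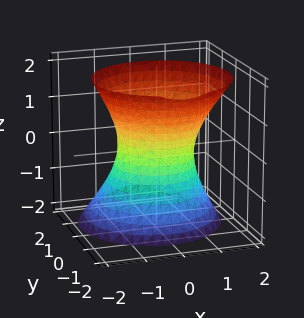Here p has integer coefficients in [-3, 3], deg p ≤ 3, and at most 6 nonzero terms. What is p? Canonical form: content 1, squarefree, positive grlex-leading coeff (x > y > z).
2*x^2 + 2*y^2 + y*z - z^2 - 2

1. deg p = 2. A generic line meets the surface in up to 2 points.
2. From the axis intercepts and sections: the surface avoids every integer z-axis point in the box; among the integer gridlines, it crosses the x-axis at x ∈ {-1, 1}; the y-axis gridline crossings are at y ∈ {-1, 1}.
3. Matching integer coefficients to the picture gives p.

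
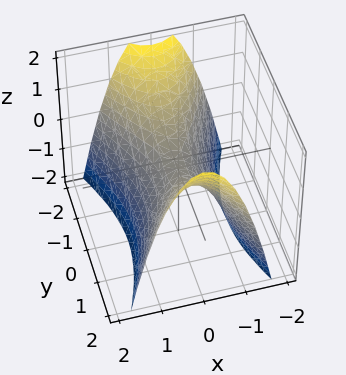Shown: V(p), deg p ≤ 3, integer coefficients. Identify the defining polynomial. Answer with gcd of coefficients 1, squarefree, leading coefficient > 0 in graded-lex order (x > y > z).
3*x^2 - y^2 + 2*z

The degree is 2 — a saddle surface; a quadric.
Symmetries: it's symmetric under x → −x, forcing even powers of x; it's symmetric under y → −y, forcing even powers of y.
Reading off the gridlines: it crosses the y-axis at the gridline y = 0; it meets the x-axis at x = 0 (among the integer gridlines).
The integer polynomial consistent with all of this is the stated p.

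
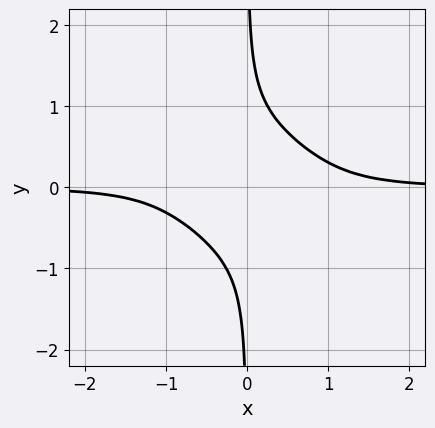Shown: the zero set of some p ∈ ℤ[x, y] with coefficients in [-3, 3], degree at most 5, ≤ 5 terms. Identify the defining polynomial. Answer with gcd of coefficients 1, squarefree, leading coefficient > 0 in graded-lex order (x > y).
2*x^3*y + 3*x^2*y^2 + 3*x*y^3 - 1

(a) Degree: a generic line meets the curve in up to 4 points, so deg p = 4.
(b) Checking where it meets the axes: the curve avoids every integer y-axis point in the box; no x-intercept at any integer in the box.
(c) Together with the visible shape, these determine p as stated.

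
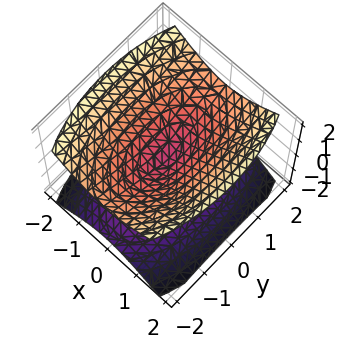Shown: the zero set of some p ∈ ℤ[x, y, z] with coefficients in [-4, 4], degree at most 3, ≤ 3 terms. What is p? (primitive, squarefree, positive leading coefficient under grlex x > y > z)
1. The picture has 2 separate pieces.
2. Degree: two nappes meeting at a single point; a quadric, so deg p = 2.
3. Symmetries: the x ↦ −x reflection is a symmetry, so x appears only in even powers; it's symmetric under z → −z, forcing even powers of z; mirror symmetry y ↦ −y ⇒ only even powers of y.
4. From the visible intercepts: it crosses the z-axis at the gridline z = 0; it crosses the y-axis at the gridline y = 0; it crosses the x-axis at the gridline x = 0.
5. The integer polynomial consistent with all of this is the stated p.

3*x^2 + y^2 - 3*z^2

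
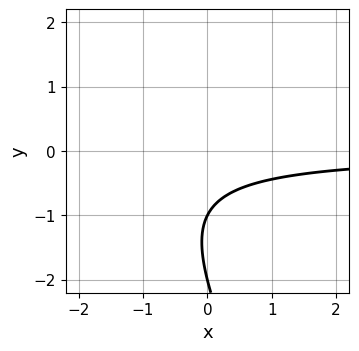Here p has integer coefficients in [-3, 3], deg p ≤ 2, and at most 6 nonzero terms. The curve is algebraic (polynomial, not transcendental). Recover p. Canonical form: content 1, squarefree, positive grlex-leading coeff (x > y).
First, the degree is 2 — the shape is more complex than any degree-1 curve.
Then, from the axis intercepts and sections: no x-intercept at any integer in the box; among the integer gridlines, it crosses the y-axis at y ∈ {-2, -1}.
Finally, together with the visible shape, these determine p as stated.

2*x*y + y^2 + 3*y + 2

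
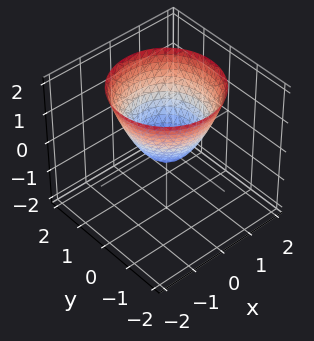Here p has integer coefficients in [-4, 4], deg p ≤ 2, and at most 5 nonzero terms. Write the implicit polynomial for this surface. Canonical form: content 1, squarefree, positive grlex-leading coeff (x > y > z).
3*x^2 + 3*y^2 - 3*z - 1

(a) The degree is 2 — no degree-1 surface has this shape.
(b) Symmetries: rotational symmetry about the z-axis ⇒ p depends on x, y only through x² + y².
(c) Checking where it meets the axes: a circular section at z = 1 has radius between 1 and 2.
(d) Assembling these constraints gives the stated polynomial.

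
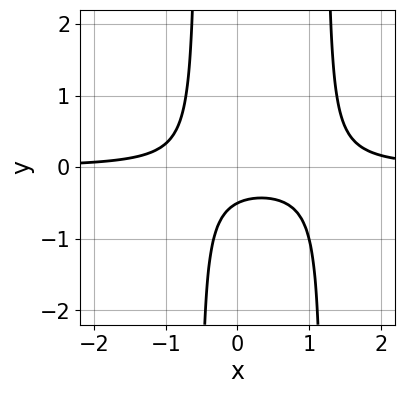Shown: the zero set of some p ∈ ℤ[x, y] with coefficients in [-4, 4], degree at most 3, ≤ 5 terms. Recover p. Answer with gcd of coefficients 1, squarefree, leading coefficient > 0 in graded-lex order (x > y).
deg p = 3. A generic line meets the curve in up to 3 points.
Against the integer gridlines: no x-intercept at any integer in the box.
Putting this together gives p.

3*x^2*y - 2*x*y - 2*y - 1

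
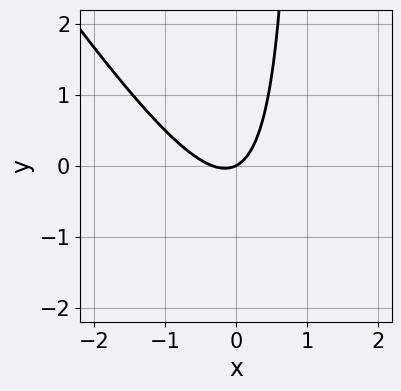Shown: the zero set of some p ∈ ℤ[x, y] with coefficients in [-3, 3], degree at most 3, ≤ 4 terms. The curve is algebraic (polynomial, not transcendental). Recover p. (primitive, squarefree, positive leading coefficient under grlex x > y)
(a) Degree: the shape is more complex than any degree-1 curve, so deg p = 2.
(b) From the visible intercepts: one x-axis crossing is at x = 0; it crosses the y-axis at the gridline y = 0.
(c) Assembling these constraints gives the stated polynomial.

3*x^2 + 2*x*y + x - 2*y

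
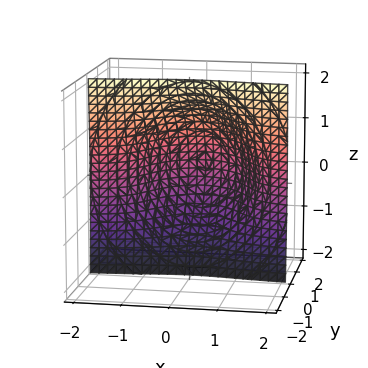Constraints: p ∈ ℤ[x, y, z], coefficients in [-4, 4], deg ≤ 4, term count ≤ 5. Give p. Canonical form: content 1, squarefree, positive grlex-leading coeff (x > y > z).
3*x^2*y + 2*y^3 + 2*y*z^2 - 3*y^2 - 3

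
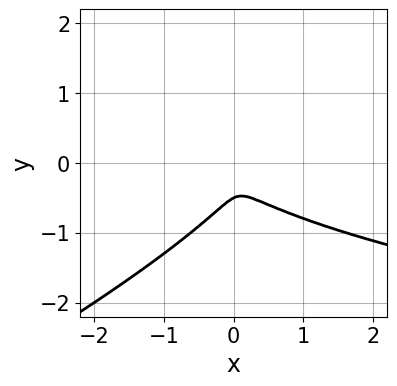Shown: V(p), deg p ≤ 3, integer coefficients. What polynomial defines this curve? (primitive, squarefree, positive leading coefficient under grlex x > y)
x*y^2 - 2*y^3 - x^2 - y^2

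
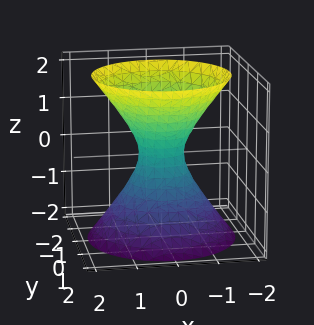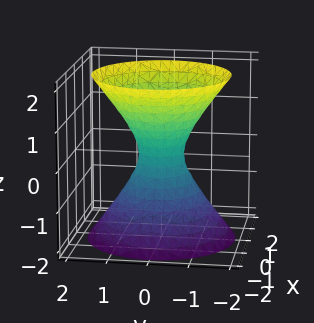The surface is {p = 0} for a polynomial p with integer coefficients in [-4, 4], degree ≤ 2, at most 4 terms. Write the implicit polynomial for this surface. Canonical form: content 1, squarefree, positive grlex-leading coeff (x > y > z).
The degree is 2 — an hourglass — one-sheet hyperboloid; a quadric.
Symmetries: mirror symmetry z ↦ −z ⇒ only even powers of z; the surface is invariant under rotation about z: p = q(x² + y², z).
Observable constraints: a circular section at z = 0 has radius between 0 and 1; no z-intercept at any integer in the box.
Assembling these constraints gives the stated polynomial.

3*x^2 + 3*y^2 - 2*z^2 - 1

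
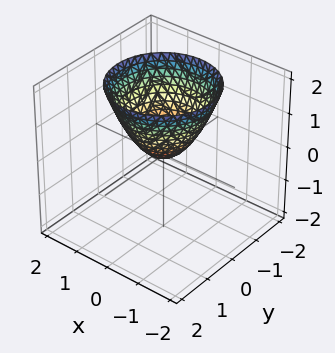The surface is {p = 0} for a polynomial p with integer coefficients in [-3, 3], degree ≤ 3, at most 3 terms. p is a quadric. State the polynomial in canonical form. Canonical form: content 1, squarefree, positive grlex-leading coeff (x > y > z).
x^2 + y^2 - z

First, the degree is 2 — a paraboloid; a quadric.
Then, by symmetry, the surface is invariant under rotation about z: p = q(x² + y², z).
Next, reading off the gridlines: one z-axis crossing is at z = 0; one x-axis crossing is at x = 0.
Finally, fitting integer coefficients to these (and the overall shape) gives p.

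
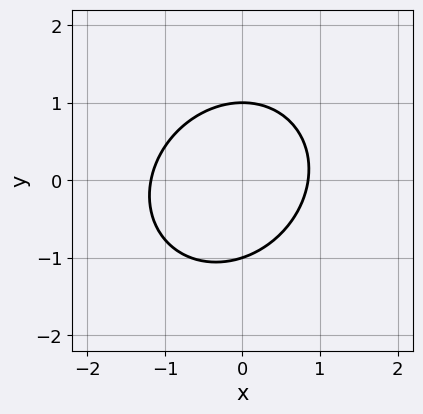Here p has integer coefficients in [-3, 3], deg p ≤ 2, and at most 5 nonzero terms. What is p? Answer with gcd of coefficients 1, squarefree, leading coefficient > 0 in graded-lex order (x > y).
3*x^2 - x*y + 3*y^2 + x - 3

1. Degree: the shape is more complex than any degree-1 curve, so deg p = 2.
2. Reading off the gridlines: among the integer gridlines, it crosses the y-axis at y ∈ {-1, 1}.
3. Matching integer coefficients to the picture gives p.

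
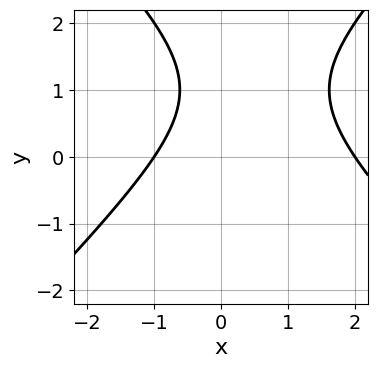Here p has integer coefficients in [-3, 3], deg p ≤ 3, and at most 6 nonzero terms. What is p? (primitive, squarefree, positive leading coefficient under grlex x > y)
x^2 - y^2 - x + 2*y - 2

First, deg p = 2.
Then, reading off the gridlines: the curve avoids every integer y-axis point in the box; the x-axis gridline crossings are at x ∈ {-1, 2}.
Finally, solving for integer coefficients yields p as stated.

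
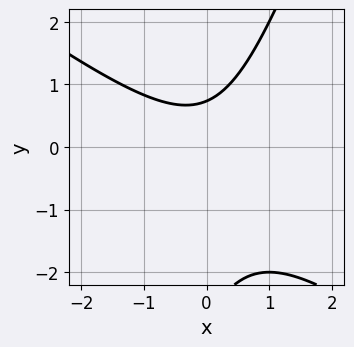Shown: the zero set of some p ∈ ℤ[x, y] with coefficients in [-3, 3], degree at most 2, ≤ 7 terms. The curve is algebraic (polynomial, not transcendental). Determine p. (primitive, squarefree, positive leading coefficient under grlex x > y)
2*x^2 + 2*x*y - y^2 - 2*y + 2

(a) deg p = 2.
(b) Observable constraints: the curve avoids every integer x-axis point in the box.
(c) Solving for integer coefficients yields p as stated.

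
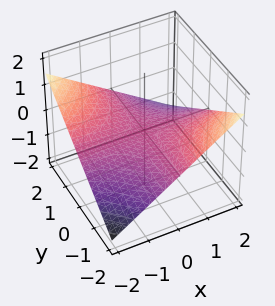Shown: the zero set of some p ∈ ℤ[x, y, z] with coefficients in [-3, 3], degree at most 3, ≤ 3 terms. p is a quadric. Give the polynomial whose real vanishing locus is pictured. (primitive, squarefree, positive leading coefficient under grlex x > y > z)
x*y + 3*z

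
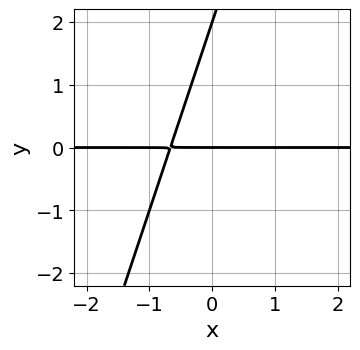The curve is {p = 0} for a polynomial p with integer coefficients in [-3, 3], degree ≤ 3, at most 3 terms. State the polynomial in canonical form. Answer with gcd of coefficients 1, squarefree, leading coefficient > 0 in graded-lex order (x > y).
First, degree: a generic line meets the curve in up to 2 points, so deg p = 2.
Then, from the axis intercepts and sections: every point of the x-axis in the box is on the curve; among the integer gridlines, it crosses the y-axis at y ∈ {0, 2}.
Finally, fitting integer coefficients to these (and the overall shape) gives p.

3*x*y - y^2 + 2*y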